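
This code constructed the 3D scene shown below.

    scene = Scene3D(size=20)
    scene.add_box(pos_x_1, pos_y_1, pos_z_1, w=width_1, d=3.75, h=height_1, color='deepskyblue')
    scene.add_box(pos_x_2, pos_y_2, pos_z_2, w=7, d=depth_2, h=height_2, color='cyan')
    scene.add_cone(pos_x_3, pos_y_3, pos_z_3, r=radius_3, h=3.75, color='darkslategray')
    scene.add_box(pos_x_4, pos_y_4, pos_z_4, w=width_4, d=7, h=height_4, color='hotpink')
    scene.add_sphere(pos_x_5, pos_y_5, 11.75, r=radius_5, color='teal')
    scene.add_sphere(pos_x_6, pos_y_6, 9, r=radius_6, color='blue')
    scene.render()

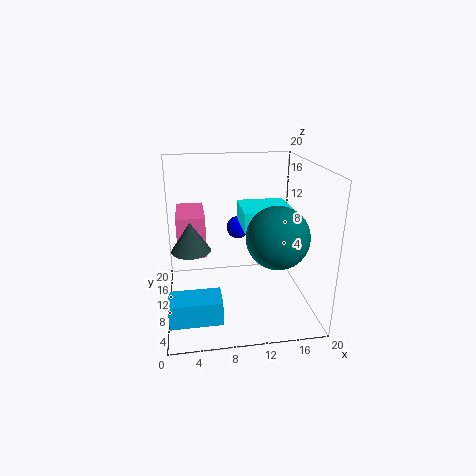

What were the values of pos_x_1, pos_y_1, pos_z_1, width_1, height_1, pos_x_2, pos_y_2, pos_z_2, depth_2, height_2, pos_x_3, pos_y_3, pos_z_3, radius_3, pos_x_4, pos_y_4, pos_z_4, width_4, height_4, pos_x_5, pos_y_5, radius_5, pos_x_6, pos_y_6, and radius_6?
pos_x_1 = 0.25
pos_y_1 = 2.75
pos_z_1 = 1.25
width_1 = 6.75
height_1 = 3.25
pos_x_2 = 10.75
pos_y_2 = 9
pos_z_2 = 11
depth_2 = 6.75
height_2 = 2.75
pos_x_3 = 3.5
pos_y_3 = 7
pos_z_3 = 10
radius_3 = 2.5
pos_x_4 = 1.75
pos_y_4 = 8.25
pos_z_4 = 8.25
width_4 = 3.75
height_4 = 5.5
pos_x_5 = 14.25
pos_y_5 = 5.25
radius_5 = 4
pos_x_6 = 11
pos_y_6 = 16.5
radius_6 = 1.75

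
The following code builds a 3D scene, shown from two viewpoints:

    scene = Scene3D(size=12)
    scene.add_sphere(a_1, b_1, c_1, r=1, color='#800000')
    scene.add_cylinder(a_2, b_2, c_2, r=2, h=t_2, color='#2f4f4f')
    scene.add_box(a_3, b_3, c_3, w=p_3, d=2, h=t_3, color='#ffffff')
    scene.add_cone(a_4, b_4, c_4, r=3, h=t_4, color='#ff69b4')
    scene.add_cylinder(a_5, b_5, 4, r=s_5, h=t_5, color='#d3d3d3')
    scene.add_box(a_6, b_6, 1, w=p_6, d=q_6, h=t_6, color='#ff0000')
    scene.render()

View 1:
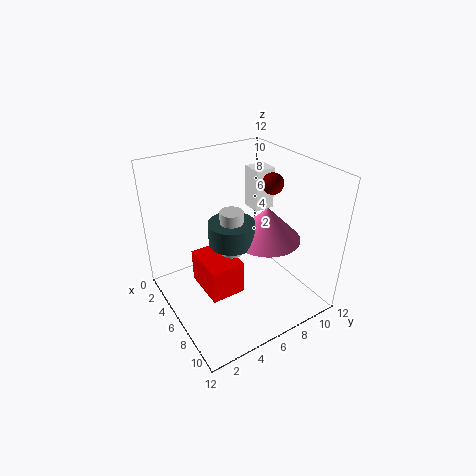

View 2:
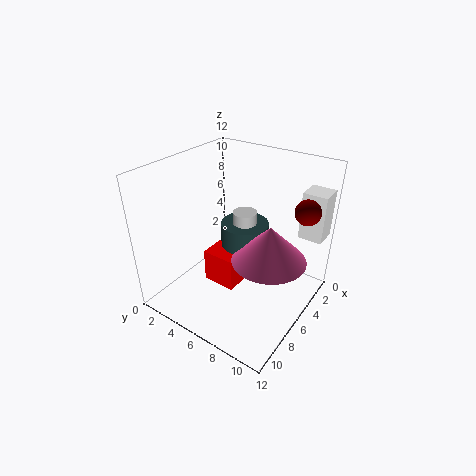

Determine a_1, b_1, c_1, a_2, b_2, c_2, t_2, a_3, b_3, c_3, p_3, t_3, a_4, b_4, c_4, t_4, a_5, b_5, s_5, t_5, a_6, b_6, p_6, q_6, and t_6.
a_1 = 4
b_1 = 11
c_1 = 9
a_2 = 5
b_2 = 6
c_2 = 5
t_2 = 2
a_3 = 1
b_3 = 10
c_3 = 6
p_3 = 2
t_3 = 4
a_4 = 6
b_4 = 9
c_4 = 5
t_4 = 3
a_5 = 5
b_5 = 6
s_5 = 1
t_5 = 4
a_6 = 3
b_6 = 3
p_6 = 4
q_6 = 3
t_6 = 3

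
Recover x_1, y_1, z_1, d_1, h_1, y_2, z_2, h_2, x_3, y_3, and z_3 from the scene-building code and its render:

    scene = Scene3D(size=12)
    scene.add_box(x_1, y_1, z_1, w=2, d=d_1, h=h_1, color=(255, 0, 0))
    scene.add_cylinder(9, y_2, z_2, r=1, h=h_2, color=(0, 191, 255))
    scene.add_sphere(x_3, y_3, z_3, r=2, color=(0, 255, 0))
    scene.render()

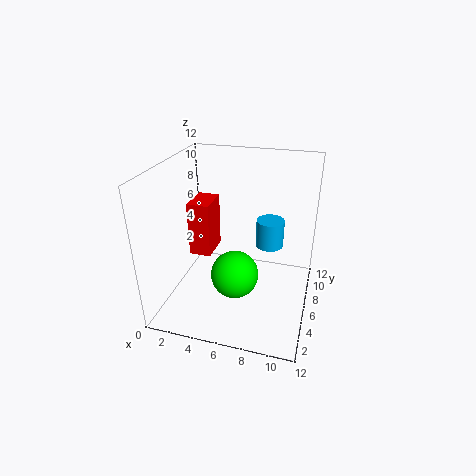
x_1 = 1, y_1 = 7, z_1 = 3, d_1 = 3, h_1 = 5, y_2 = 4, z_2 = 7, h_2 = 2, x_3 = 6, y_3 = 5, z_3 = 3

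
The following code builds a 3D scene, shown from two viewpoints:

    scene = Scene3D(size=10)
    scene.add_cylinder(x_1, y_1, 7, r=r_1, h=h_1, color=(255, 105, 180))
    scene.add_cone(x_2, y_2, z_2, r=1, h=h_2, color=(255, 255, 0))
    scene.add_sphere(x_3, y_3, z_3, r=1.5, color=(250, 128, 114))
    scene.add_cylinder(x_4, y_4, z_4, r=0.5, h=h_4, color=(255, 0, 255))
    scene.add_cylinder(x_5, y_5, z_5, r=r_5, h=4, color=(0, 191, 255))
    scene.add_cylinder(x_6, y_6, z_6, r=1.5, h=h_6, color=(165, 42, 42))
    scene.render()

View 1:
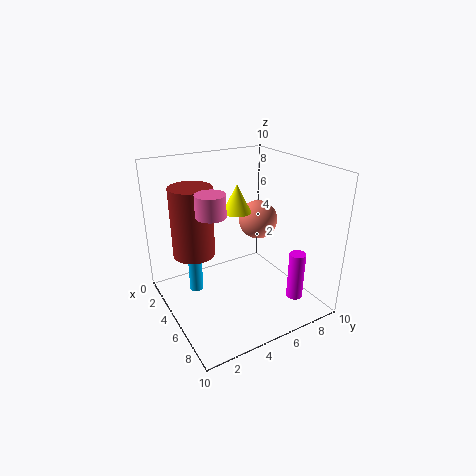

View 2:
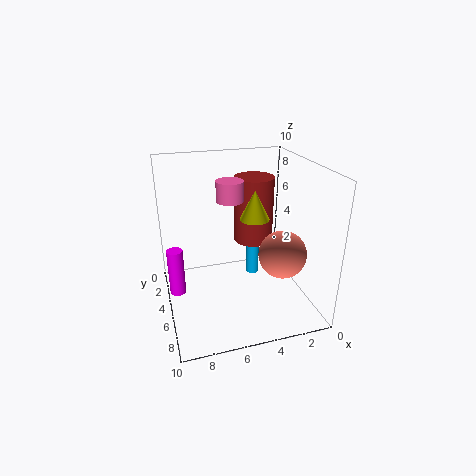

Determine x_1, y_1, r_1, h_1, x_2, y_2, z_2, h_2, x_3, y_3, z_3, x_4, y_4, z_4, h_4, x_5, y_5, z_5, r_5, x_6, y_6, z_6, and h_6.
x_1 = 5, y_1 = 3, r_1 = 1, h_1 = 1.5, x_2 = 4, y_2 = 5.5, z_2 = 6.5, h_2 = 2, x_3 = 3, y_3 = 8, z_3 = 5, x_4 = 9.5, y_4 = 6.5, z_4 = 2.5, h_4 = 3, x_5 = 3, y_5 = 2.5, z_5 = 0.5, r_5 = 0.5, x_6 = 3, y_6 = 2.5, z_6 = 3.5, h_6 = 5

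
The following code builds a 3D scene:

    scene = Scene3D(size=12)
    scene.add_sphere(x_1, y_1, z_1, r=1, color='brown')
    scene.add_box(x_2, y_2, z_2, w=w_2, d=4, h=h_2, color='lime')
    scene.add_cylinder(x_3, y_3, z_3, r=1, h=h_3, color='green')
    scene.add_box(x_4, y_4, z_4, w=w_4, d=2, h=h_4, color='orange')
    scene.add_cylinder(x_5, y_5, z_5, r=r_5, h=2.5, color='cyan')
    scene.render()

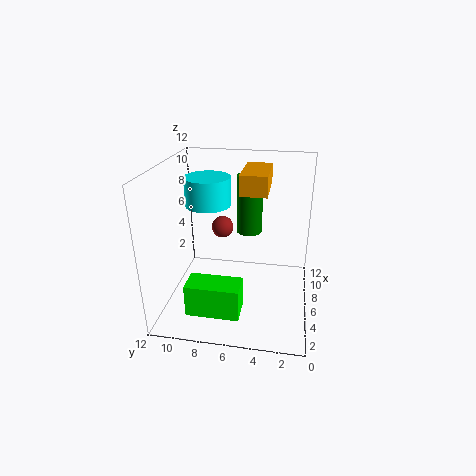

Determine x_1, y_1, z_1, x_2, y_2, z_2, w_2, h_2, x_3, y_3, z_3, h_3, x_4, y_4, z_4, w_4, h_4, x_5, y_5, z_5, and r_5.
x_1 = 9, y_1 = 8, z_1 = 5.5, x_2 = 0.5, y_2 = 5, z_2 = 2, w_2 = 2, h_2 = 2.5, x_3 = 5.5, y_3 = 5, z_3 = 7, h_3 = 4.5, x_4 = 3.5, y_4 = 3.5, z_4 = 10.5, w_4 = 4, h_4 = 1.5, x_5 = 8, y_5 = 9, z_5 = 8, r_5 = 2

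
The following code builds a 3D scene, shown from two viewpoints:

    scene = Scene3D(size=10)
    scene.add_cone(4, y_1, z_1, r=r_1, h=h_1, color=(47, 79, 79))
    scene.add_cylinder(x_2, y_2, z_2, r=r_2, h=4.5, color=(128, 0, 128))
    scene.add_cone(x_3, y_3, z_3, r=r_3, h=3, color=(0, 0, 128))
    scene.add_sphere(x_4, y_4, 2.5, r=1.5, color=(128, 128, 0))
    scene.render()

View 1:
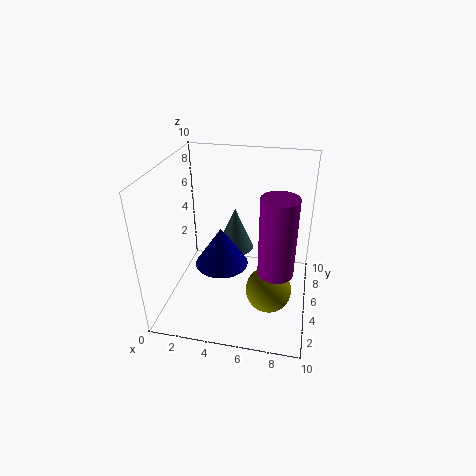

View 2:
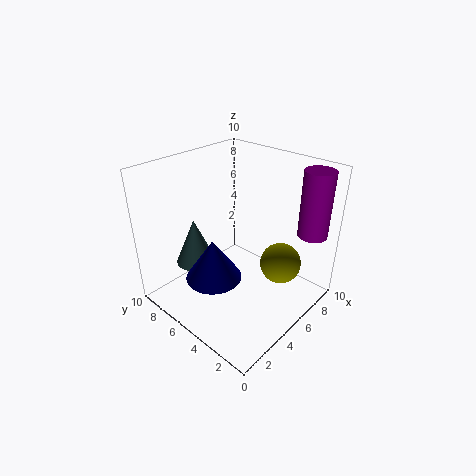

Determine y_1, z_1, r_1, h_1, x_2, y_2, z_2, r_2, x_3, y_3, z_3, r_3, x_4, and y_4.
y_1 = 8.5; z_1 = 2; r_1 = 1.5; h_1 = 3.5; x_2 = 8; y_2 = 1; z_2 = 5.5; r_2 = 1; x_3 = 3.5; y_3 = 6; z_3 = 2; r_3 = 2; x_4 = 7.5; y_4 = 3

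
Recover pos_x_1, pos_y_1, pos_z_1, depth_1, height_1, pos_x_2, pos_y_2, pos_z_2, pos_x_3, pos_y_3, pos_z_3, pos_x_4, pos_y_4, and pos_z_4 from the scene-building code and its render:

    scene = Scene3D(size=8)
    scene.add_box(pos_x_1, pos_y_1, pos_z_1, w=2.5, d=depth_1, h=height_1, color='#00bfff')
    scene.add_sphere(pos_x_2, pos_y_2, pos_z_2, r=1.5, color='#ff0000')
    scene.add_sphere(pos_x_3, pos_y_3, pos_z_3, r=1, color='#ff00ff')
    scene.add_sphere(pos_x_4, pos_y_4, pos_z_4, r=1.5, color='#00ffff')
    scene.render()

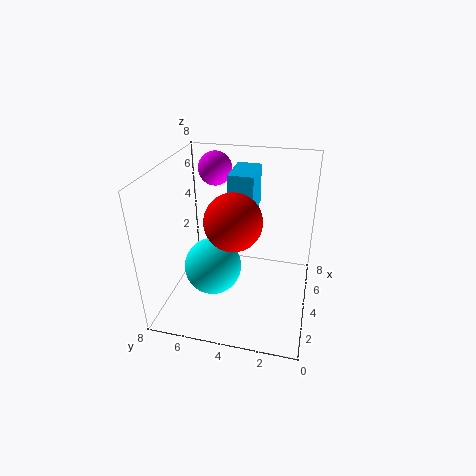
pos_x_1 = 5.5
pos_y_1 = 3.5
pos_z_1 = 4.5
depth_1 = 1.5
height_1 = 2.5
pos_x_2 = 3
pos_y_2 = 4
pos_z_2 = 5.5
pos_x_3 = 6.5
pos_y_3 = 6
pos_z_3 = 7
pos_x_4 = 2.5
pos_y_4 = 5
pos_z_4 = 3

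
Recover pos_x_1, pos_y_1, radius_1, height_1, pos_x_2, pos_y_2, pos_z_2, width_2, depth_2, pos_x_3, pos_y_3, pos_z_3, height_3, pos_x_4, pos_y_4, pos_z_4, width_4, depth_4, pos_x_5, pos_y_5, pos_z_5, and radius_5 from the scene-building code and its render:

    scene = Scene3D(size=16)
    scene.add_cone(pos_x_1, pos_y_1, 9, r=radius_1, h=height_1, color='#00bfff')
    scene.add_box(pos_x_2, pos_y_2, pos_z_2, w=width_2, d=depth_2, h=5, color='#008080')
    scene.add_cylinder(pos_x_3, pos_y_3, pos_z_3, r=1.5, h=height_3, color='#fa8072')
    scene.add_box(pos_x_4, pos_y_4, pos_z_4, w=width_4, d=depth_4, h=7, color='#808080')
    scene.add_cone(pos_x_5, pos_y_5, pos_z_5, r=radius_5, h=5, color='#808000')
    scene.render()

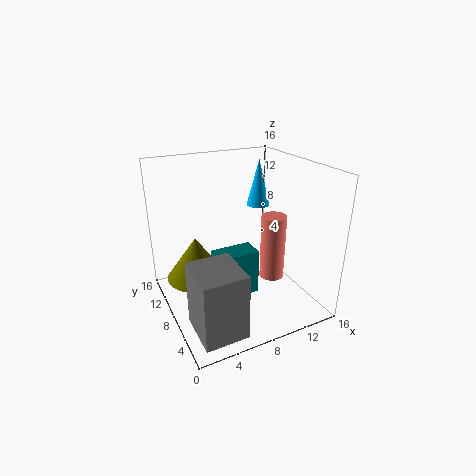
pos_x_1 = 14, pos_y_1 = 14, radius_1 = 1.5, height_1 = 6, pos_x_2 = 4.5, pos_y_2 = 5, pos_z_2 = 2.5, width_2 = 4.5, depth_2 = 2.5, pos_x_3 = 13, pos_y_3 = 8.5, pos_z_3 = 1.5, height_3 = 8, pos_x_4 = 1, pos_y_4 = 0.5, pos_z_4 = 1, width_4 = 4.5, depth_4 = 5, pos_x_5 = 4, pos_y_5 = 11, pos_z_5 = 2.5, radius_5 = 3.5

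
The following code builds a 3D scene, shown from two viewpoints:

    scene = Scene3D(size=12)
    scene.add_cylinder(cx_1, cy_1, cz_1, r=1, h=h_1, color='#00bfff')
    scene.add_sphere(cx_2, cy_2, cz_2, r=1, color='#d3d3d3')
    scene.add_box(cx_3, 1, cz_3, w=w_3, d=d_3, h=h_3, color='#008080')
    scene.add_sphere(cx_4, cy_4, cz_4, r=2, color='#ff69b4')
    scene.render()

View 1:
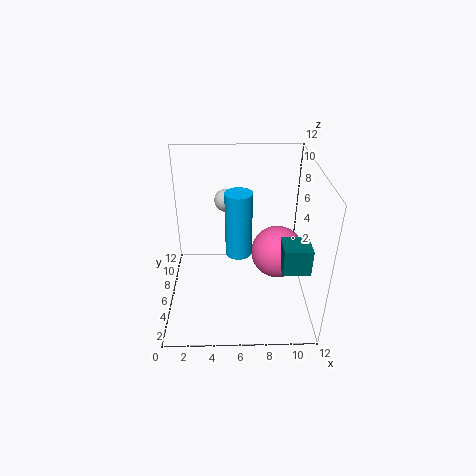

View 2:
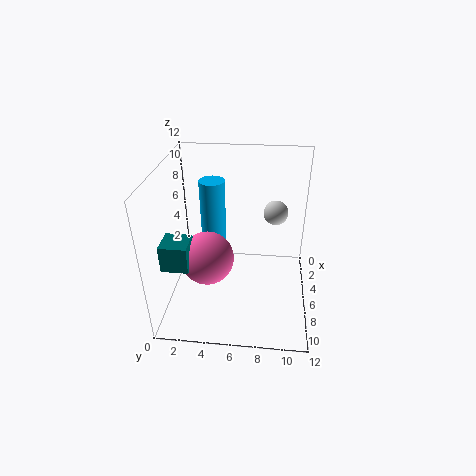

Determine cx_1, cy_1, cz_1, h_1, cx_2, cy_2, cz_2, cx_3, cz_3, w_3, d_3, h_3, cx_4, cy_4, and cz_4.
cx_1 = 6
cy_1 = 4
cz_1 = 6
h_1 = 5
cx_2 = 5
cy_2 = 9
cz_2 = 8
cx_3 = 9
cz_3 = 6
w_3 = 2
d_3 = 2
h_3 = 2
cx_4 = 9
cy_4 = 4
cz_4 = 6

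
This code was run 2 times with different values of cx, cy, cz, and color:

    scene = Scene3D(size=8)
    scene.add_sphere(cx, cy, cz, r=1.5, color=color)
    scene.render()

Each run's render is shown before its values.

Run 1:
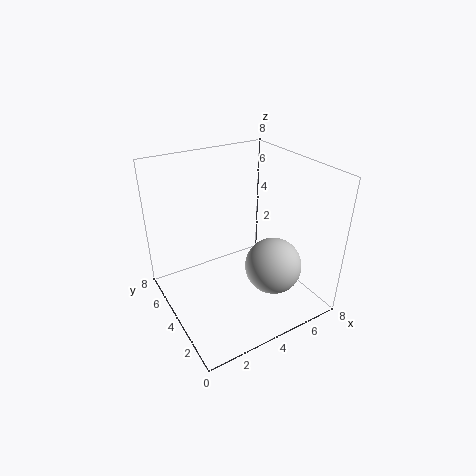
cx = 5, cy = 2, cz = 3, color = 'lightgray'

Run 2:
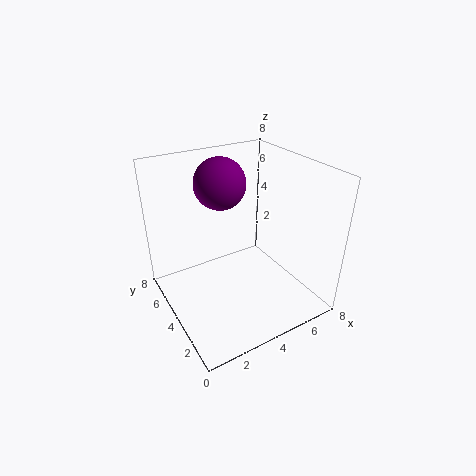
cx = 4, cy = 6, cz = 6.5, color = 'purple'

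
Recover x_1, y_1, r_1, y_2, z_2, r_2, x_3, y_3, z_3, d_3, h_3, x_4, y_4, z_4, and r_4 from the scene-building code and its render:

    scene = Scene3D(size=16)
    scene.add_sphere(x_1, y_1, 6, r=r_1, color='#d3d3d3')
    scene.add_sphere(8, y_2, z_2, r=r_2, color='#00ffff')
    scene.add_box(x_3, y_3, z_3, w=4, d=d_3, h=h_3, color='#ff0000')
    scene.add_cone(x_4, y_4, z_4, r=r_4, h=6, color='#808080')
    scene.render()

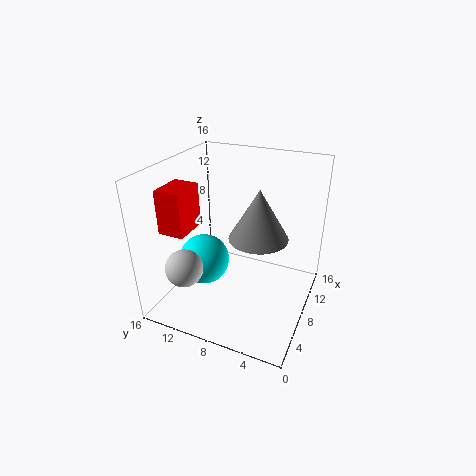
x_1 = 3
y_1 = 12
r_1 = 2
y_2 = 12.5
z_2 = 4
r_2 = 3
x_3 = 4.5
y_3 = 13
z_3 = 8.5
d_3 = 3
h_3 = 5
x_4 = 10.5
y_4 = 6.5
z_4 = 7
r_4 = 3.5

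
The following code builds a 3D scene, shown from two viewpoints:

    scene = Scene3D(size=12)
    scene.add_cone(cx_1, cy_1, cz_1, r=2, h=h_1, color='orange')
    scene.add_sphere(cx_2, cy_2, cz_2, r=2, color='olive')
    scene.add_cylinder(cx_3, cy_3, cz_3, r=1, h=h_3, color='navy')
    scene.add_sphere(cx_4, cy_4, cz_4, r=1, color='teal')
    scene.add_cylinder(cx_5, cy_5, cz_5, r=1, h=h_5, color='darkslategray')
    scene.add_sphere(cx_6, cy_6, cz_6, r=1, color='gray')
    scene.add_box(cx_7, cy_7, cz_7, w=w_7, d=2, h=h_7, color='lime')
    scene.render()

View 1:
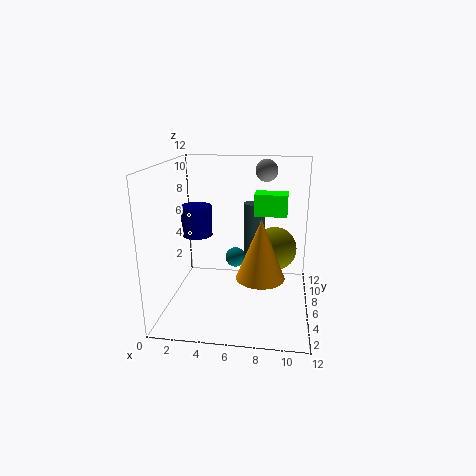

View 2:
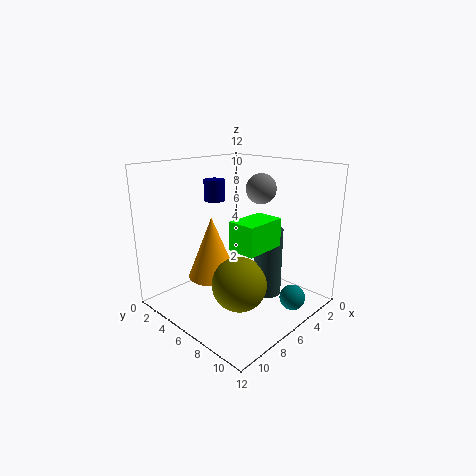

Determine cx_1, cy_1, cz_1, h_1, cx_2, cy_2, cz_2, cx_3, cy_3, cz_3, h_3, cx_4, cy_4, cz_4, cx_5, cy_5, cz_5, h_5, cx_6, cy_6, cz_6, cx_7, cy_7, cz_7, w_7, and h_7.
cx_1 = 8; cy_1 = 5; cz_1 = 3; h_1 = 5; cx_2 = 9; cy_2 = 9; cz_2 = 4; cx_3 = 4; cy_3 = 1; cz_3 = 8; h_3 = 2; cx_4 = 5; cy_4 = 11; cz_4 = 2; cx_5 = 7; cy_5 = 10; cz_5 = 3; h_5 = 5; cx_6 = 8; cy_6 = 10; cz_6 = 11; cx_7 = 7; cy_7 = 9; cz_7 = 7; w_7 = 3; h_7 = 2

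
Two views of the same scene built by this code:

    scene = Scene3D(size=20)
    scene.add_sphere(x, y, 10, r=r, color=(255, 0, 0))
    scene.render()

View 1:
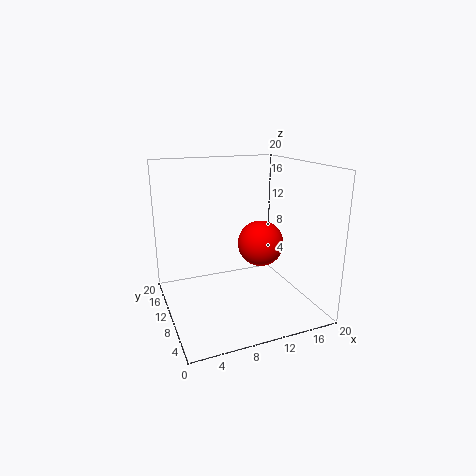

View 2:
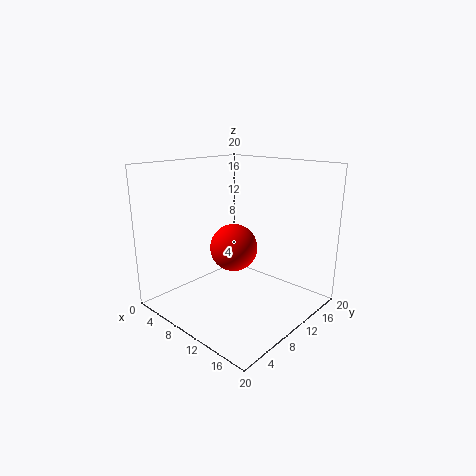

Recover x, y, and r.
x = 12, y = 7, r = 3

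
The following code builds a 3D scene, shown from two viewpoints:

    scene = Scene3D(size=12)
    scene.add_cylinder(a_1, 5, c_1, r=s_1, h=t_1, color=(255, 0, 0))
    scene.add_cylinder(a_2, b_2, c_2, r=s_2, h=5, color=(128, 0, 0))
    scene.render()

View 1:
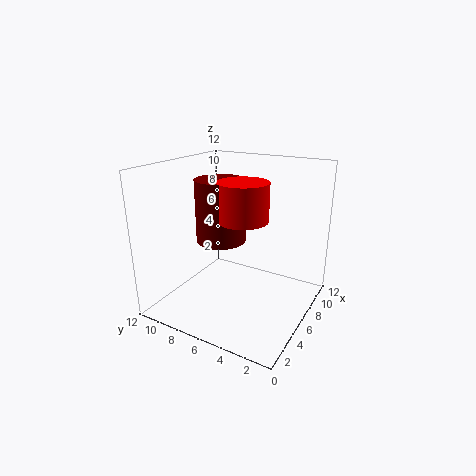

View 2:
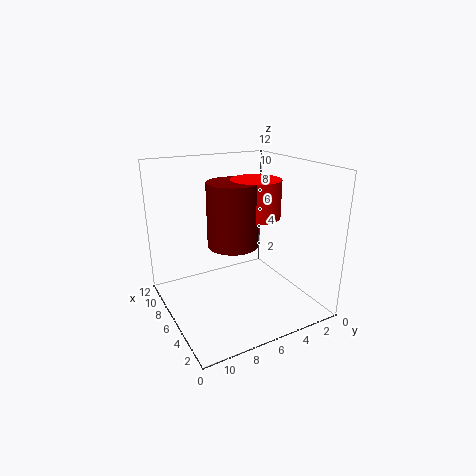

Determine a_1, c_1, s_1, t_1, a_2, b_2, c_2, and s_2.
a_1 = 5; c_1 = 8; s_1 = 2; t_1 = 3; a_2 = 5; b_2 = 7; c_2 = 6; s_2 = 2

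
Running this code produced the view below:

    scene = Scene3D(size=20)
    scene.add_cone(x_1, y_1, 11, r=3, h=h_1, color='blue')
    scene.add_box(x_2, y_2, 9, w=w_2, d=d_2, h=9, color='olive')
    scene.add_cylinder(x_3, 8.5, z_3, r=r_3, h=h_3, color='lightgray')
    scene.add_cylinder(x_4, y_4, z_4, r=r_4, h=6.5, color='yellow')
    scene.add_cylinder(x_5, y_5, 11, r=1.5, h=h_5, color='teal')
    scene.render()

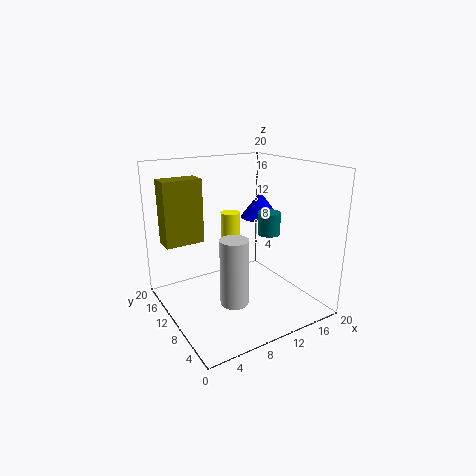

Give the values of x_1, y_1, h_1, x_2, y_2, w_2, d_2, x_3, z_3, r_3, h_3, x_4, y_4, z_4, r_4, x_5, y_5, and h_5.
x_1 = 16.5
y_1 = 14
h_1 = 4
x_2 = 1
y_2 = 13.5
w_2 = 5.5
d_2 = 3
x_3 = 8.5
z_3 = 1
r_3 = 2
h_3 = 9.5
x_4 = 12
y_4 = 15.5
z_4 = 5.5
r_4 = 1.5
x_5 = 13
y_5 = 7
h_5 = 3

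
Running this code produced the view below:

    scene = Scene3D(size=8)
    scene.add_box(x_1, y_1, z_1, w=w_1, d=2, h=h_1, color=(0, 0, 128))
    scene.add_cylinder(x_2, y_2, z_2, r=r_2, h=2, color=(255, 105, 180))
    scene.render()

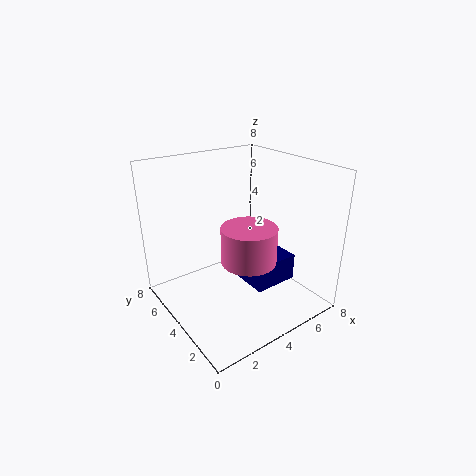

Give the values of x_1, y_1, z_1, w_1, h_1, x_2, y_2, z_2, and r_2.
x_1 = 4; y_1 = 2; z_1 = 1.5; w_1 = 2.5; h_1 = 1.5; x_2 = 4; y_2 = 3; z_2 = 3; r_2 = 1.5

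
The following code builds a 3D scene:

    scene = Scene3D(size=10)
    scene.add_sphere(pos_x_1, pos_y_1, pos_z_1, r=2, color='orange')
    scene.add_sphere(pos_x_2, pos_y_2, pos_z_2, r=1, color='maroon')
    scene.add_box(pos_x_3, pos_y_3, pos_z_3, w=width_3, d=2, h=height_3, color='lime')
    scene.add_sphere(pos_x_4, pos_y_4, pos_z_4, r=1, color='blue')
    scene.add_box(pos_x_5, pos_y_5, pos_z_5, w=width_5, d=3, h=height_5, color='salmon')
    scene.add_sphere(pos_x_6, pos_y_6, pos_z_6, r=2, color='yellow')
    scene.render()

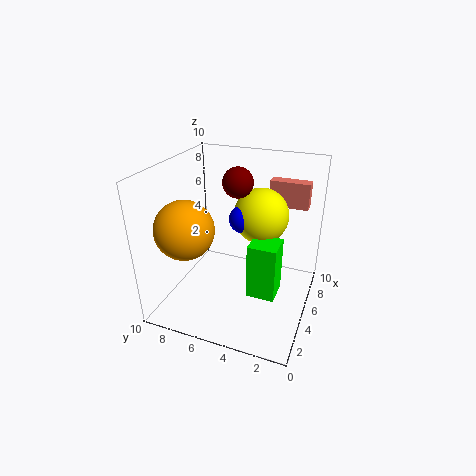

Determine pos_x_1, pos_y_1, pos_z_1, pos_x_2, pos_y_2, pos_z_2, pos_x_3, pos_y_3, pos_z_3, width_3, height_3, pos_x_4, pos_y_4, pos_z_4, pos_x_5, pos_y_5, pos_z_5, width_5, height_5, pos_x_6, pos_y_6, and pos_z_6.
pos_x_1 = 3; pos_y_1 = 8; pos_z_1 = 6; pos_x_2 = 5; pos_y_2 = 5; pos_z_2 = 9; pos_x_3 = 4; pos_y_3 = 2; pos_z_3 = 1; width_3 = 2; height_3 = 4; pos_x_4 = 6; pos_y_4 = 5; pos_z_4 = 6; pos_x_5 = 9; pos_y_5 = 1; pos_z_5 = 6; width_5 = 1; height_5 = 2; pos_x_6 = 7; pos_y_6 = 4; pos_z_6 = 6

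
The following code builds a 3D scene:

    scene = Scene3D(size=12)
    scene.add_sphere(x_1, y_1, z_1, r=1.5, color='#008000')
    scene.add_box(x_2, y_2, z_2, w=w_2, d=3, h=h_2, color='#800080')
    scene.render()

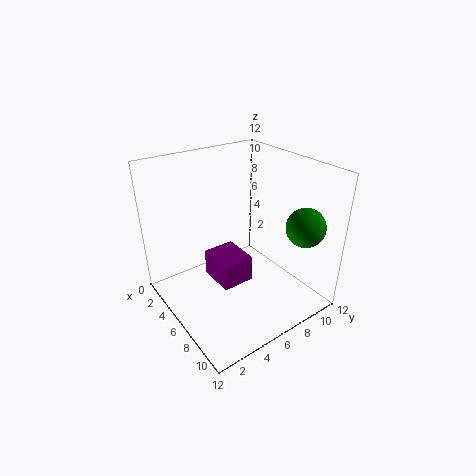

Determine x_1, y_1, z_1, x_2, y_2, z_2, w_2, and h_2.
x_1 = 10.5, y_1 = 9, z_1 = 8, x_2 = 2, y_2 = 5, z_2 = 0.5, w_2 = 3.5, h_2 = 2.5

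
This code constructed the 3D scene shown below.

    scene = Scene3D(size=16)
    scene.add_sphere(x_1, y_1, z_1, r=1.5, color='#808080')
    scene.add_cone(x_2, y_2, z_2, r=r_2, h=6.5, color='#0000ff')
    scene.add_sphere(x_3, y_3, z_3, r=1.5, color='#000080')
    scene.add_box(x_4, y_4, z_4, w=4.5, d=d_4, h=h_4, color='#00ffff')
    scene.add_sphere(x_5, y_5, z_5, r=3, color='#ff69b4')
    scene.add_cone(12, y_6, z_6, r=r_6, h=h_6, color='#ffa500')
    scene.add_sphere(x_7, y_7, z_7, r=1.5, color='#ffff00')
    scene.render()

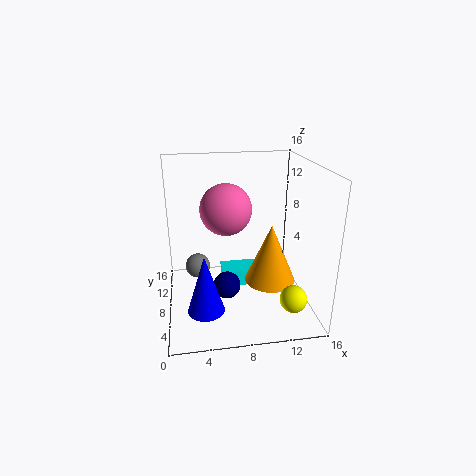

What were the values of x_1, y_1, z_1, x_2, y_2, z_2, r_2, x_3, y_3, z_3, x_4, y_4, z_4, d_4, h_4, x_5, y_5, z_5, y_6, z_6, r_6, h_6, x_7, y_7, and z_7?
x_1 = 3.5
y_1 = 11.5
z_1 = 3
x_2 = 4
y_2 = 5
z_2 = 1
r_2 = 2
x_3 = 6.5
y_3 = 6.5
z_3 = 3
x_4 = 6.5
y_4 = 10
z_4 = 0.5
d_4 = 3
h_4 = 2
x_5 = 7
y_5 = 10.5
z_5 = 10.5
y_6 = 8.5
z_6 = 2
r_6 = 3
h_6 = 7
x_7 = 13.5
y_7 = 4
z_7 = 2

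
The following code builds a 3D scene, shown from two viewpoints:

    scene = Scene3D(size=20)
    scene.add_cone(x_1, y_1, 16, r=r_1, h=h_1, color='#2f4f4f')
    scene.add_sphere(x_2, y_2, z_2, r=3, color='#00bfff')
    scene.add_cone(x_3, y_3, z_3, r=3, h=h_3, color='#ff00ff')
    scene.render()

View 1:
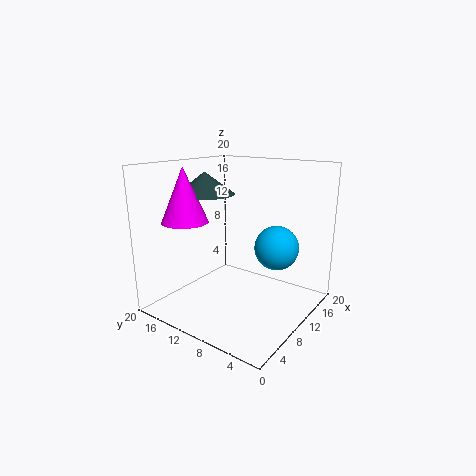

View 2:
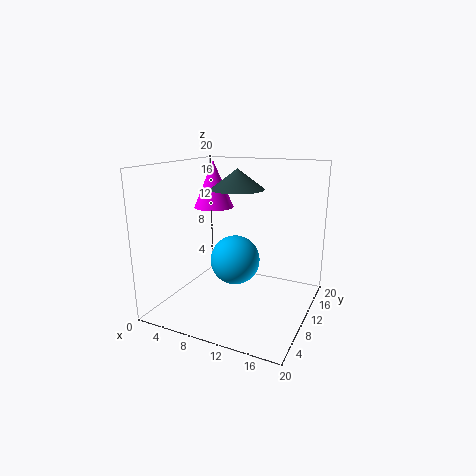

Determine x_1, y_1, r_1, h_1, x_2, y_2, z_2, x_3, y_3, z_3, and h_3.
x_1 = 8; y_1 = 14; r_1 = 4; h_1 = 3; x_2 = 12; y_2 = 5; z_2 = 9; x_3 = 4; y_3 = 14; z_3 = 13; h_3 = 7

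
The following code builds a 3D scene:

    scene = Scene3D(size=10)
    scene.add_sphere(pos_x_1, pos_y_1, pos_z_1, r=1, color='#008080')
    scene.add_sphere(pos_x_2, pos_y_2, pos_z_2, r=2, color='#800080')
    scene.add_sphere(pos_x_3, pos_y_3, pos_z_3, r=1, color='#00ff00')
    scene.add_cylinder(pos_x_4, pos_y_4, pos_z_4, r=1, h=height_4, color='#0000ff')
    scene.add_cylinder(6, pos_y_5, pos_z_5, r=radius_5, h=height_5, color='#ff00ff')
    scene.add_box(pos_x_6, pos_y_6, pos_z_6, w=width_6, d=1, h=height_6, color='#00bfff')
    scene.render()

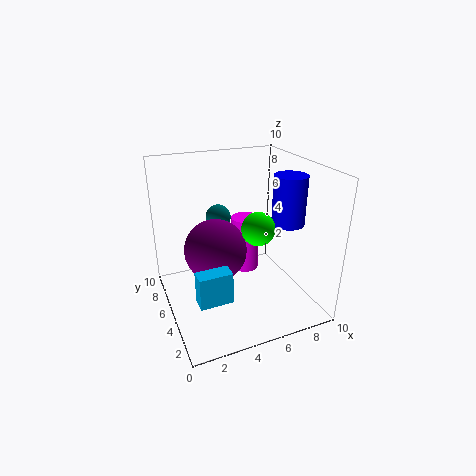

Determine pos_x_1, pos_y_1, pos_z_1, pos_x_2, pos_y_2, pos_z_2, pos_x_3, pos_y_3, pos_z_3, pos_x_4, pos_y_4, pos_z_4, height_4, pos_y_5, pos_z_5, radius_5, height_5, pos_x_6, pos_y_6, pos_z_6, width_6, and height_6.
pos_x_1 = 5; pos_y_1 = 9; pos_z_1 = 5; pos_x_2 = 3; pos_y_2 = 4; pos_z_2 = 5; pos_x_3 = 5; pos_y_3 = 2; pos_z_3 = 7; pos_x_4 = 7; pos_y_4 = 2; pos_z_4 = 7; height_4 = 3; pos_y_5 = 6; pos_z_5 = 2; radius_5 = 1; height_5 = 4; pos_x_6 = 1; pos_y_6 = 1; pos_z_6 = 3; width_6 = 2; height_6 = 2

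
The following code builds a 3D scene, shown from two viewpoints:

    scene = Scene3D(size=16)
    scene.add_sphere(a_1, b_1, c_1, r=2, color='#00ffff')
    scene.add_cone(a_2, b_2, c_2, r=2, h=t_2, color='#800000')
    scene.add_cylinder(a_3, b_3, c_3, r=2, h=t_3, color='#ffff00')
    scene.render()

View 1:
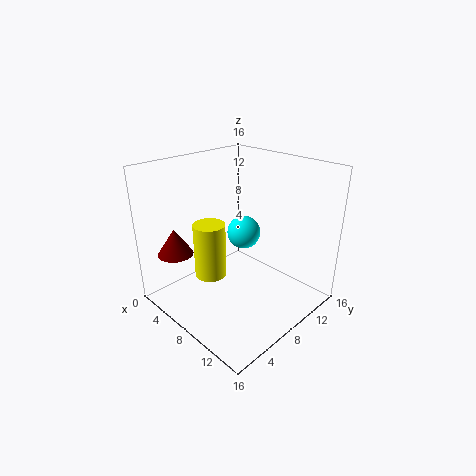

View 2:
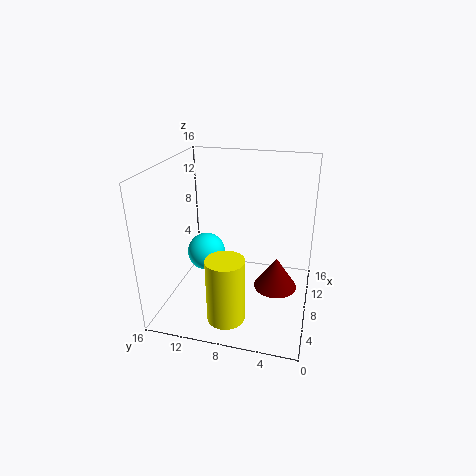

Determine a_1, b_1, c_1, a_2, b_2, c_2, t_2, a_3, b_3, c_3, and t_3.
a_1 = 6
b_1 = 11
c_1 = 7
a_2 = 3
b_2 = 3
c_2 = 6
t_2 = 3
a_3 = 3
b_3 = 8
c_3 = 1
t_3 = 7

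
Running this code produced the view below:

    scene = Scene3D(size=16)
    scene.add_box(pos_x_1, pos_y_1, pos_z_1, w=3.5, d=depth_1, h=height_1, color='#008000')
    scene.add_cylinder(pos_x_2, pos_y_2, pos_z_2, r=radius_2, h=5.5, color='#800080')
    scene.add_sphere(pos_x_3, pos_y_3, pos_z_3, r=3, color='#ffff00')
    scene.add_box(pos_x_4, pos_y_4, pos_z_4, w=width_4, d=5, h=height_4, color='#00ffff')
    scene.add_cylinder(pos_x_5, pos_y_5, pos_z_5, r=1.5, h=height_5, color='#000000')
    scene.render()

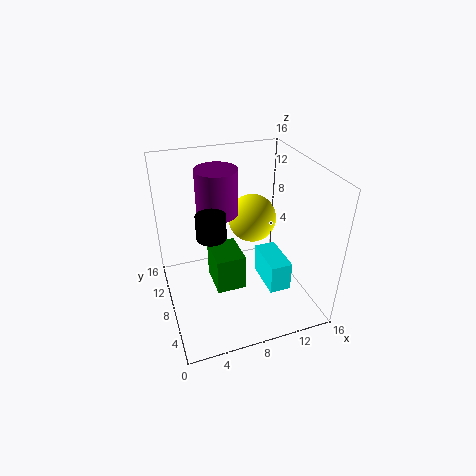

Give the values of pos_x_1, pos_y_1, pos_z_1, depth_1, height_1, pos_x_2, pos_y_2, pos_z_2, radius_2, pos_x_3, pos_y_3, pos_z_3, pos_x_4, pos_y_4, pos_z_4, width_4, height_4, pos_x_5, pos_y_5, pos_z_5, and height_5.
pos_x_1 = 5.5, pos_y_1 = 8, pos_z_1 = 0.5, depth_1 = 4.5, height_1 = 4.5, pos_x_2 = 7, pos_y_2 = 12.5, pos_z_2 = 9, radius_2 = 2.5, pos_x_3 = 11.5, pos_y_3 = 12.5, pos_z_3 = 7.5, pos_x_4 = 11, pos_y_4 = 5, pos_z_4 = 1.5, width_4 = 2.5, height_4 = 3.5, pos_x_5 = 4.5, pos_y_5 = 6, pos_z_5 = 10, height_5 = 2.5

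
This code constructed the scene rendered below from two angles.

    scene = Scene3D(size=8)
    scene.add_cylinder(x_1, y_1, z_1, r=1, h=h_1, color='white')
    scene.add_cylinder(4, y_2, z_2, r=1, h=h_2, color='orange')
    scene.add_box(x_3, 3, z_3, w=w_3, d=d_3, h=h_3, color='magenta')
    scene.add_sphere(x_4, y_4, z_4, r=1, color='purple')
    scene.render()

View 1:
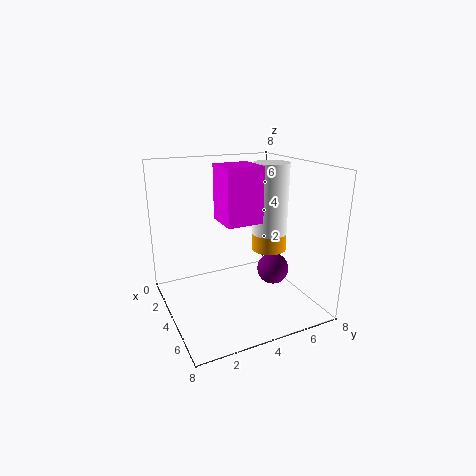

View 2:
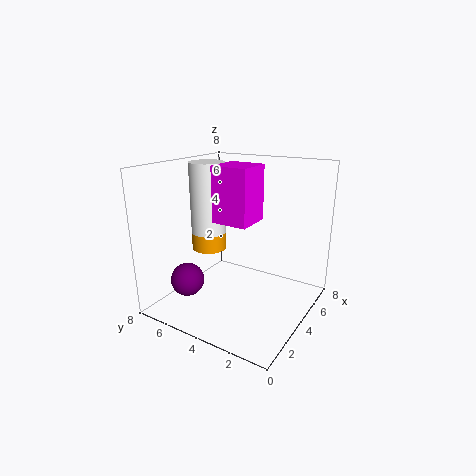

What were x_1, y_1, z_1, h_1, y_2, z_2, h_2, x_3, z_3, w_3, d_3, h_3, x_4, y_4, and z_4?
x_1 = 4
y_1 = 6
z_1 = 4
h_1 = 4
y_2 = 6
z_2 = 3
h_2 = 1
x_3 = 3
z_3 = 5
w_3 = 2
d_3 = 2
h_3 = 3
x_4 = 3
y_4 = 7
z_4 = 1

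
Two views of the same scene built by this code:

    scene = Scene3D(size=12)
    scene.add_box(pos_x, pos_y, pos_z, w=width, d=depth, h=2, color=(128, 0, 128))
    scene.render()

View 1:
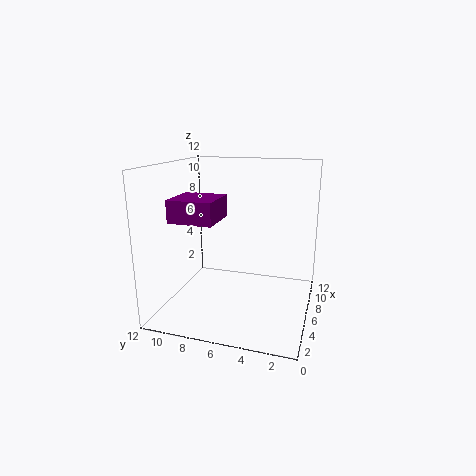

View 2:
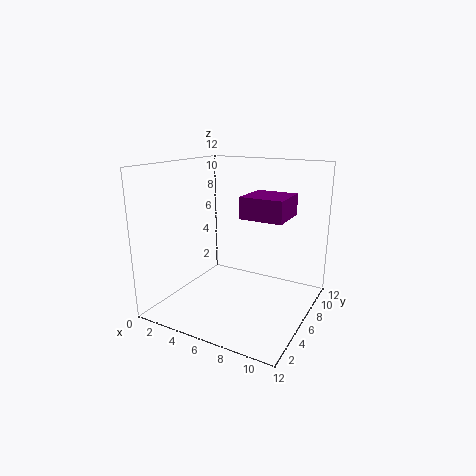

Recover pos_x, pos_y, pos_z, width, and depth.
pos_x = 5; pos_y = 8; pos_z = 7; width = 4; depth = 4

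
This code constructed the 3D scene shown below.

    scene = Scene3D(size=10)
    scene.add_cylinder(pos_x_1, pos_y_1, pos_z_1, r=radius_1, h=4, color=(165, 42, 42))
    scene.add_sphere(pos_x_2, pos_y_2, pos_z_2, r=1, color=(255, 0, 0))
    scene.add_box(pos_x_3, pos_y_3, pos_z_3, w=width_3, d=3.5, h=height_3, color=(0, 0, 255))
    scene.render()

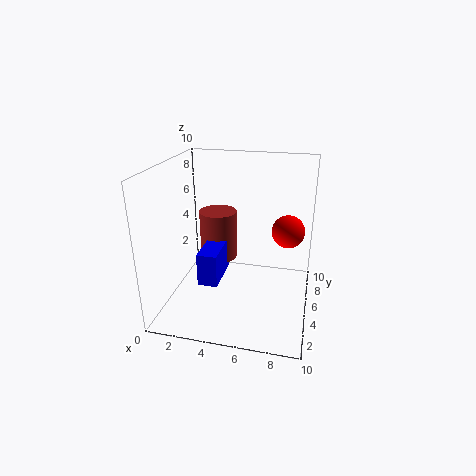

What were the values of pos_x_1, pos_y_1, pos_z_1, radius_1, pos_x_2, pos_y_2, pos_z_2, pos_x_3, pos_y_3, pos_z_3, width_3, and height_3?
pos_x_1 = 2.5
pos_y_1 = 8.5
pos_z_1 = 1.5
radius_1 = 1.5
pos_x_2 = 8.5
pos_y_2 = 3.5
pos_z_2 = 6.5
pos_x_3 = 2
pos_y_3 = 4.5
pos_z_3 = 1
width_3 = 1.5
height_3 = 2.5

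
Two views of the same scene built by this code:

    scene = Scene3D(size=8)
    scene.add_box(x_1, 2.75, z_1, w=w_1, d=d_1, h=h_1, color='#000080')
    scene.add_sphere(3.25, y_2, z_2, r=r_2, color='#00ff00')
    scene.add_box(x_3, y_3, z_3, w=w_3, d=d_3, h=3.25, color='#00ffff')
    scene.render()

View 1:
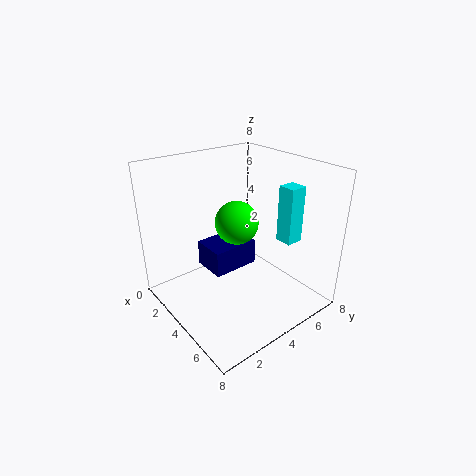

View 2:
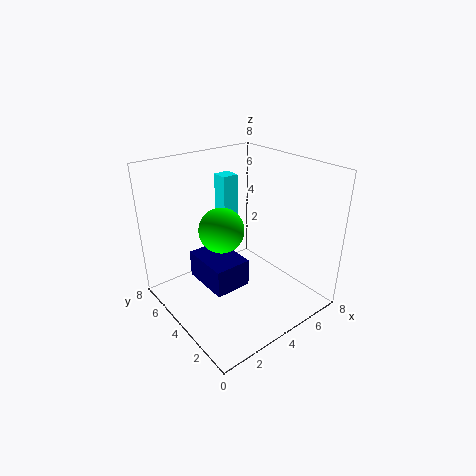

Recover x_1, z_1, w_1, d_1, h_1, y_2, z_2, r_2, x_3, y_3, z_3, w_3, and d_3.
x_1 = 1.75, z_1 = 1.75, w_1 = 2, d_1 = 2.75, h_1 = 1.5, y_2 = 4.5, z_2 = 4.5, r_2 = 1.25, x_3 = 4.75, y_3 = 6.25, z_3 = 3.5, w_3 = 1, d_3 = 1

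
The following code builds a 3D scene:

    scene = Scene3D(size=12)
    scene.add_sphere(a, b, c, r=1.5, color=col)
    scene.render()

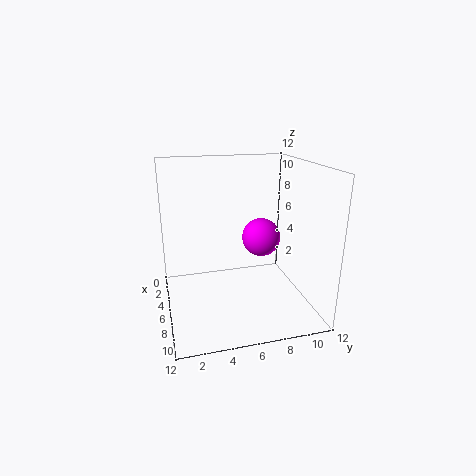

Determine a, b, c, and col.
a = 7.5, b = 7.5, c = 6.5, col = 'magenta'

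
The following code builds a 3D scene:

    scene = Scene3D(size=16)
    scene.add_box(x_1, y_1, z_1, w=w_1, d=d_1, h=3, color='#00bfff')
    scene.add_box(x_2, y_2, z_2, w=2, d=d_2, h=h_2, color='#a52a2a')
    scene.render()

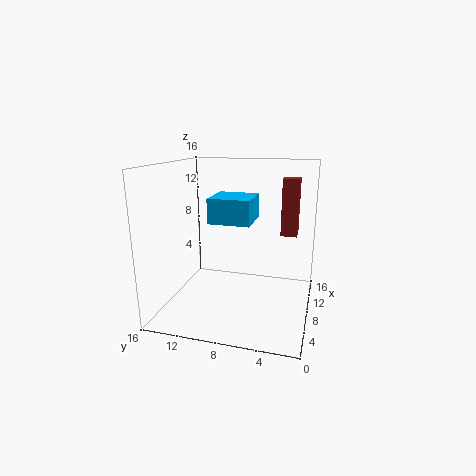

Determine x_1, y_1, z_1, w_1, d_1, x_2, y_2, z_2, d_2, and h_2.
x_1 = 9; y_1 = 7; z_1 = 9; w_1 = 5; d_1 = 5; x_2 = 13; y_2 = 2; z_2 = 7; d_2 = 2; h_2 = 7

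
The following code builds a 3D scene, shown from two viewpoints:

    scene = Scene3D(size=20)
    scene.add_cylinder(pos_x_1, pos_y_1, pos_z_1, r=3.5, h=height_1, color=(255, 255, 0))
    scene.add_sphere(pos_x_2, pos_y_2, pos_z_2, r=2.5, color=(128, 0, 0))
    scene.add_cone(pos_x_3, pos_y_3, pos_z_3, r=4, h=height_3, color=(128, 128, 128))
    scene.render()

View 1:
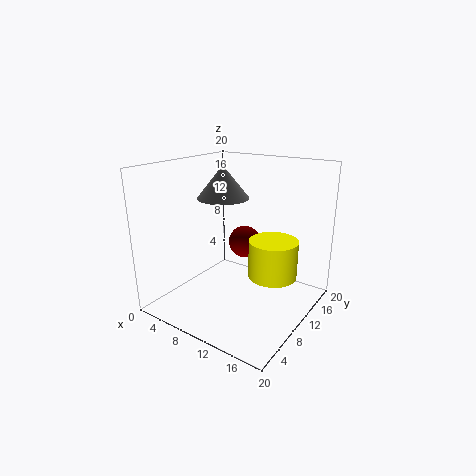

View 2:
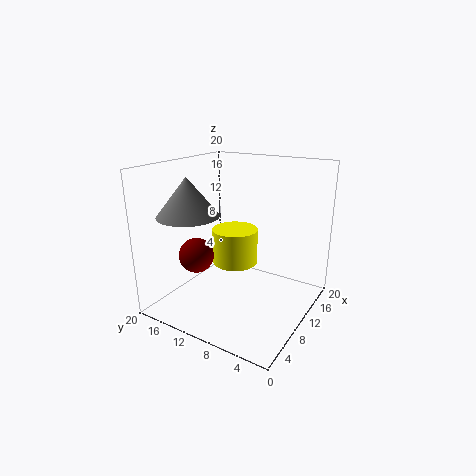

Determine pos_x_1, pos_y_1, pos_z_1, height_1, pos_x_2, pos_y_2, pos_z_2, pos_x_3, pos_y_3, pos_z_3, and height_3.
pos_x_1 = 14, pos_y_1 = 13, pos_z_1 = 4, height_1 = 5.5, pos_x_2 = 7.5, pos_y_2 = 15.5, pos_z_2 = 7, pos_x_3 = 4.5, pos_y_3 = 14, pos_z_3 = 14, height_3 = 5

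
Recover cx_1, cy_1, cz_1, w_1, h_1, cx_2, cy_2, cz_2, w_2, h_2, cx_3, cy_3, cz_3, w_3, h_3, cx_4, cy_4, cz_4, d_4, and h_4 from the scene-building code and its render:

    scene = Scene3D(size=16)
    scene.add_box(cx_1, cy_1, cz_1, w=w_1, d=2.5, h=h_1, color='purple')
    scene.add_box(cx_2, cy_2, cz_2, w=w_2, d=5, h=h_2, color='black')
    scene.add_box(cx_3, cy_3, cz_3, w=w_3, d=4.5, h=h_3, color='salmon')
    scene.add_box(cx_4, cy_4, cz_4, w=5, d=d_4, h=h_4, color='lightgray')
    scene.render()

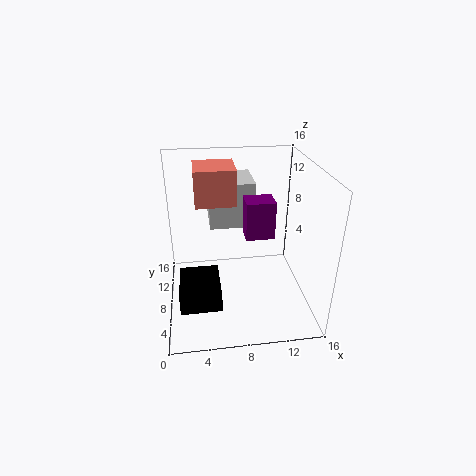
cx_1 = 8.5, cy_1 = 5.5, cz_1 = 9, w_1 = 3, h_1 = 4, cx_2 = 1.5, cy_2 = 1, cz_2 = 4, w_2 = 4, h_2 = 2, cx_3 = 3.5, cy_3 = 8.5, cz_3 = 11.5, w_3 = 4.5, h_3 = 4, cx_4 = 5, cy_4 = 8.5, cz_4 = 9, d_4 = 5, h_4 = 5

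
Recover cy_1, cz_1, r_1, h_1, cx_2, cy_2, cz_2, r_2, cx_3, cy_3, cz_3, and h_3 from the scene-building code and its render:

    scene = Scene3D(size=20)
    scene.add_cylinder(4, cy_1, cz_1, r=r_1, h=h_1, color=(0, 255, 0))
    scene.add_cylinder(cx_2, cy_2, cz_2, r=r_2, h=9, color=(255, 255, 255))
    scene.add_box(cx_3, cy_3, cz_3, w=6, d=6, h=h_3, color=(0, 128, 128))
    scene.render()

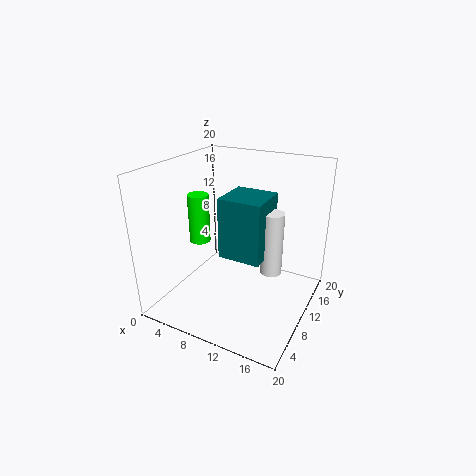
cy_1 = 9.5, cz_1 = 8.5, r_1 = 1.5, h_1 = 7, cx_2 = 14.5, cy_2 = 11.5, cz_2 = 5, r_2 = 1.5, cx_3 = 8, cy_3 = 8, cz_3 = 7.5, h_3 = 8.5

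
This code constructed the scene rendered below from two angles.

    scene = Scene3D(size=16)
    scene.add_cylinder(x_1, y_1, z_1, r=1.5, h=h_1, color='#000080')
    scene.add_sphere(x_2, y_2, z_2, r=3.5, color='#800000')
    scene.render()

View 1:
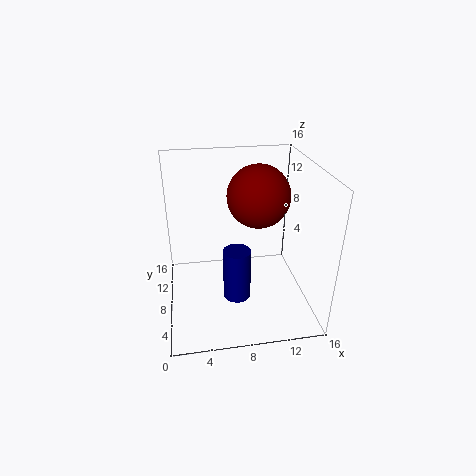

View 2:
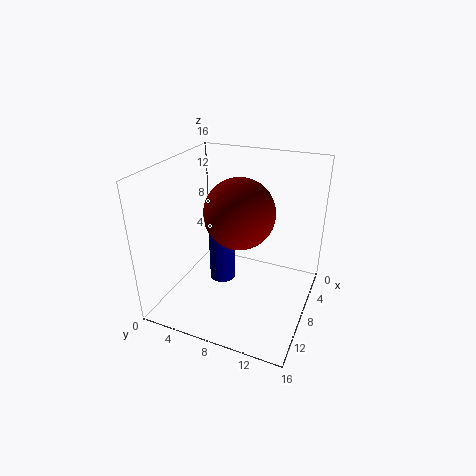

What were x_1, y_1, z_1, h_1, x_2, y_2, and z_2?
x_1 = 7.5; y_1 = 5.75; z_1 = 2; h_1 = 5.75; x_2 = 10.5; y_2 = 9.25; z_2 = 12.25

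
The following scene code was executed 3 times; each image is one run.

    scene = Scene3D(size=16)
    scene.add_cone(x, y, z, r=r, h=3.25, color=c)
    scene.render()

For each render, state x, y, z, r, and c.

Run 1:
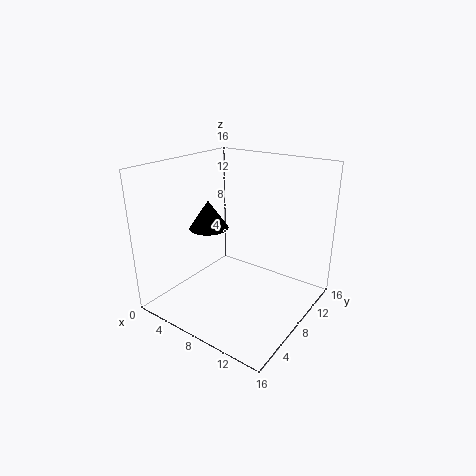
x = 4.25; y = 7.5; z = 8.5; r = 2.25; c = 'black'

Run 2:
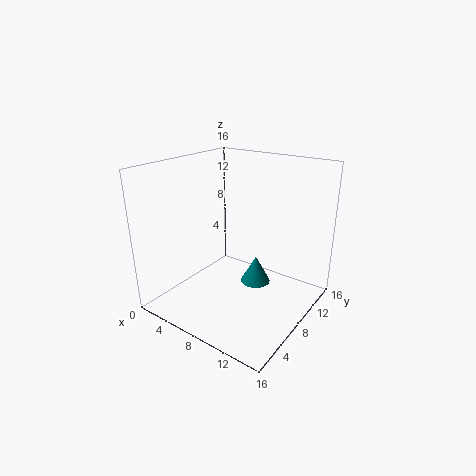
x = 9; y = 10.25; z = 1.75; r = 1.75; c = 'teal'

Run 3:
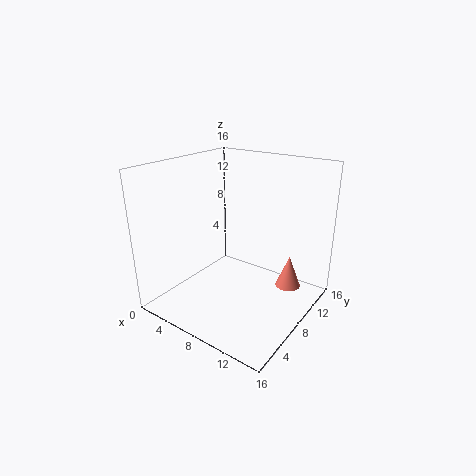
x = 14.5; y = 7.75; z = 4.5; r = 1.25; c = 'salmon'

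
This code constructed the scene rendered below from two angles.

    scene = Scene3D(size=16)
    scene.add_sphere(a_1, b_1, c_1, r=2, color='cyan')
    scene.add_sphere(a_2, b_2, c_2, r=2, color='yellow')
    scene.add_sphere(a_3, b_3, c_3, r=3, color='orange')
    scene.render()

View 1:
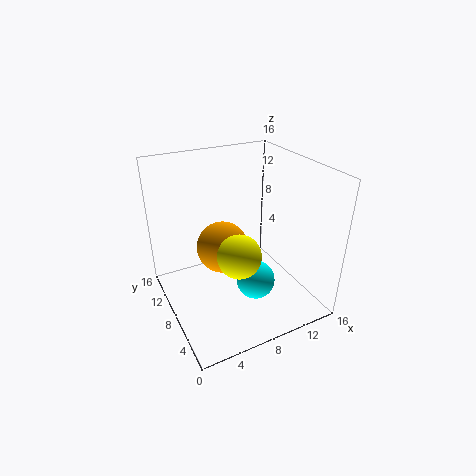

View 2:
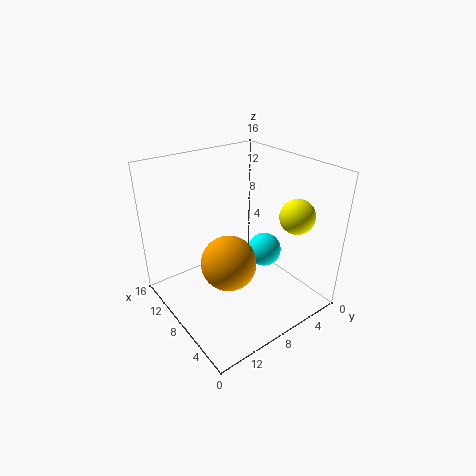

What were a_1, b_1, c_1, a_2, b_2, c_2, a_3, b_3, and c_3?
a_1 = 8, b_1 = 4, c_1 = 5, a_2 = 5, b_2 = 2, c_2 = 10, a_3 = 7, b_3 = 10, c_3 = 6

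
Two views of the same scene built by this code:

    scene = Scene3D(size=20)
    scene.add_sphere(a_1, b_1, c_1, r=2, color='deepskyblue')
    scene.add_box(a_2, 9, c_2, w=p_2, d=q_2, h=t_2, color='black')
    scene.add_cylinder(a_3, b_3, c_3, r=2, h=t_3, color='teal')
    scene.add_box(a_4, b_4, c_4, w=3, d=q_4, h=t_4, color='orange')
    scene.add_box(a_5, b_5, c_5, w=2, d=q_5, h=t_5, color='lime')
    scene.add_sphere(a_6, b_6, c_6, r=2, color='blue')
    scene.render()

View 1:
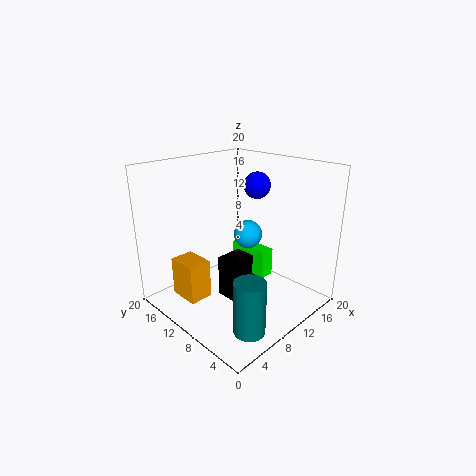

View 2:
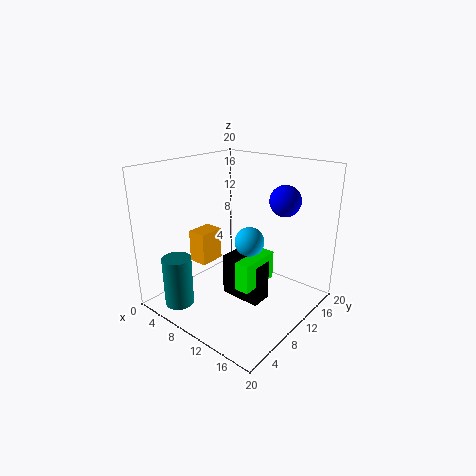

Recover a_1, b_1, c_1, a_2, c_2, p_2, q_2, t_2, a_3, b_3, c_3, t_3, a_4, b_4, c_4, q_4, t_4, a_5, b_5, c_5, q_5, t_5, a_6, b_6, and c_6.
a_1 = 12, b_1 = 10, c_1 = 10, a_2 = 8, c_2 = 1, p_2 = 6, q_2 = 3, t_2 = 6, a_3 = 5, b_3 = 3, c_3 = 1, t_3 = 7, a_4 = 1, b_4 = 9, c_4 = 4, q_4 = 4, t_4 = 5, a_5 = 12, b_5 = 7, c_5 = 4, q_5 = 6, t_5 = 4, a_6 = 16, b_6 = 12, c_6 = 16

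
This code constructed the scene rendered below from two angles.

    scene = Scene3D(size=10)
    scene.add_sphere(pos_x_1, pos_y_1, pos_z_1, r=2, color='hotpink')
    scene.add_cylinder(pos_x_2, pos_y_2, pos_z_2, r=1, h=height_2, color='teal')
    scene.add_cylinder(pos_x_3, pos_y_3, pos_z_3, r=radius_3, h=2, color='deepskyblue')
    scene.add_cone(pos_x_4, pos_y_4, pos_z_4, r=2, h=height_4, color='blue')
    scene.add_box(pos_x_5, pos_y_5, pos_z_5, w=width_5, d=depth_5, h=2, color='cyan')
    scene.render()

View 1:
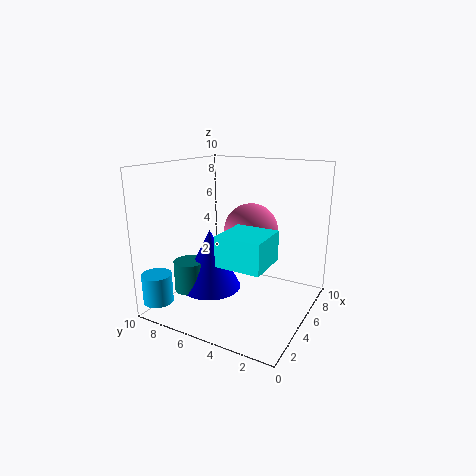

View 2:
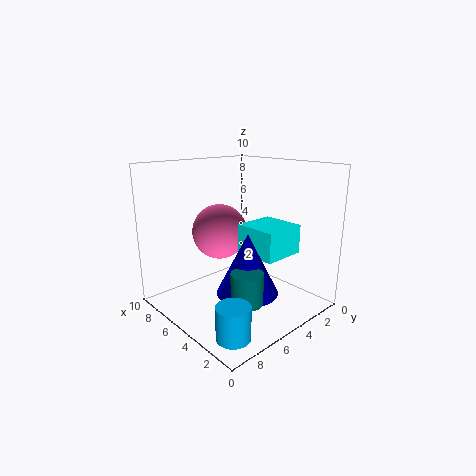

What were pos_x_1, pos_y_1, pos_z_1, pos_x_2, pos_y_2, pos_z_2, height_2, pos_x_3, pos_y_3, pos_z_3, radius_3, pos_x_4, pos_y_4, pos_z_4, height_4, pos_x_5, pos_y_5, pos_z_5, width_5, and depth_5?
pos_x_1 = 7, pos_y_1 = 5, pos_z_1 = 5, pos_x_2 = 2, pos_y_2 = 7, pos_z_2 = 2, height_2 = 2, pos_x_3 = 1, pos_y_3 = 9, pos_z_3 = 1, radius_3 = 1, pos_x_4 = 3, pos_y_4 = 6, pos_z_4 = 2, height_4 = 4, pos_x_5 = 2, pos_y_5 = 2, pos_z_5 = 4, width_5 = 3, depth_5 = 3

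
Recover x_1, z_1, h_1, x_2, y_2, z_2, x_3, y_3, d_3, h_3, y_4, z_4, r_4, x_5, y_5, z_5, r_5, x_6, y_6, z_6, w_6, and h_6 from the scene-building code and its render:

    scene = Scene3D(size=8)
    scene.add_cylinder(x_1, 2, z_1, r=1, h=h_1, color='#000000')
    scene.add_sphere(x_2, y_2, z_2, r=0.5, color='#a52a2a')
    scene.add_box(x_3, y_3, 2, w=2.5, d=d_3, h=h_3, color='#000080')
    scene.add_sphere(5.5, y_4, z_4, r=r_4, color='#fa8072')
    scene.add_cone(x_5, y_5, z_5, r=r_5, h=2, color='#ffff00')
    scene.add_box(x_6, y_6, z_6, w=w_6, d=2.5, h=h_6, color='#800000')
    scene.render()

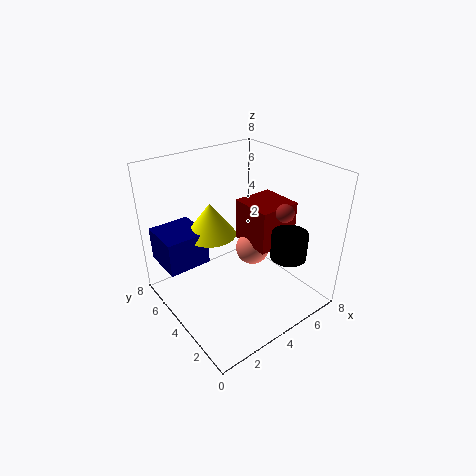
x_1 = 6
z_1 = 3
h_1 = 1.5
x_2 = 6
y_2 = 2.5
z_2 = 5.5
x_3 = 0.5
y_3 = 5.5
d_3 = 2.5
h_3 = 2
y_4 = 4.5
z_4 = 2.5
r_4 = 1
x_5 = 3.5
y_5 = 6
z_5 = 3.5
r_5 = 1.5
x_6 = 5
y_6 = 3
z_6 = 3
w_6 = 2.5
h_6 = 2.5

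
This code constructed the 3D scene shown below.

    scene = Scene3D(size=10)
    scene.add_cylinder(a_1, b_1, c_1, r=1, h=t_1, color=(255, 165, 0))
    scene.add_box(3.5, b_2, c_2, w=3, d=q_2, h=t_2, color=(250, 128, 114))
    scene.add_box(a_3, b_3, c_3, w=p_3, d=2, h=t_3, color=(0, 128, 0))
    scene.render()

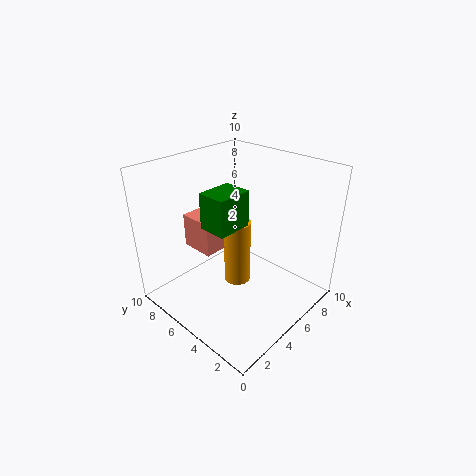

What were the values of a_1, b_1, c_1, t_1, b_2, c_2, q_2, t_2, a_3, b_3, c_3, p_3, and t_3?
a_1 = 6; b_1 = 6; c_1 = 0.5; t_1 = 5; b_2 = 6.5; c_2 = 3.5; q_2 = 2.5; t_2 = 2.5; a_3 = 3; b_3 = 4.5; c_3 = 6; p_3 = 2.5; t_3 = 2.5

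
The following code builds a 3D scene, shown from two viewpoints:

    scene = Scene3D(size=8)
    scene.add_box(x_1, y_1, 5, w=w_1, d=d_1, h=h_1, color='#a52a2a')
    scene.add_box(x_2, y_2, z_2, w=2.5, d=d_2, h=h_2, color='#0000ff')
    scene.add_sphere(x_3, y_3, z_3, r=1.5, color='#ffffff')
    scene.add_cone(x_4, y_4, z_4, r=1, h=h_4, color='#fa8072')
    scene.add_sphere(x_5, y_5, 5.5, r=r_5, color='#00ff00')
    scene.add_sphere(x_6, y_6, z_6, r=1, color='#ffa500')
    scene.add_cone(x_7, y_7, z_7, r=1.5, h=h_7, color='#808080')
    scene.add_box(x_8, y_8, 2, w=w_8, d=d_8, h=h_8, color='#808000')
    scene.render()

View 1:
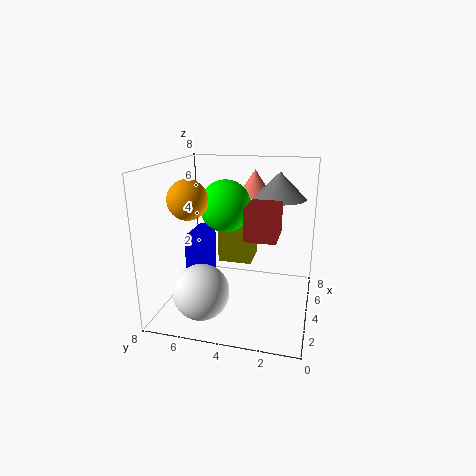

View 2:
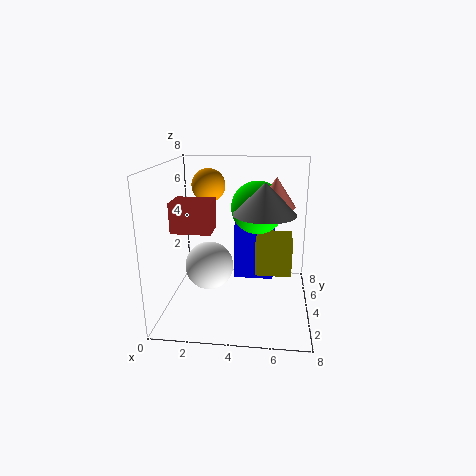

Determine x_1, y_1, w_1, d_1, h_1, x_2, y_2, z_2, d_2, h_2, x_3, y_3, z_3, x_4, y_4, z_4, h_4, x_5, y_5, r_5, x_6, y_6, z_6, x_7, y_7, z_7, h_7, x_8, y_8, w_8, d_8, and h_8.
x_1 = 1
y_1 = 1.5
w_1 = 2
d_1 = 1.5
h_1 = 1.5
x_2 = 3.5
y_2 = 6
z_2 = 0.5
d_2 = 1
h_2 = 3.5
x_3 = 2
y_3 = 5.5
z_3 = 1.5
x_4 = 6
y_4 = 3.5
z_4 = 6
h_4 = 1.5
x_5 = 5
y_5 = 5
r_5 = 1.5
x_6 = 2
y_6 = 6
z_6 = 6.5
x_7 = 5.5
y_7 = 2
z_7 = 6
h_7 = 1.5
x_8 = 5
y_8 = 3.5
w_8 = 2
d_8 = 2
h_8 = 2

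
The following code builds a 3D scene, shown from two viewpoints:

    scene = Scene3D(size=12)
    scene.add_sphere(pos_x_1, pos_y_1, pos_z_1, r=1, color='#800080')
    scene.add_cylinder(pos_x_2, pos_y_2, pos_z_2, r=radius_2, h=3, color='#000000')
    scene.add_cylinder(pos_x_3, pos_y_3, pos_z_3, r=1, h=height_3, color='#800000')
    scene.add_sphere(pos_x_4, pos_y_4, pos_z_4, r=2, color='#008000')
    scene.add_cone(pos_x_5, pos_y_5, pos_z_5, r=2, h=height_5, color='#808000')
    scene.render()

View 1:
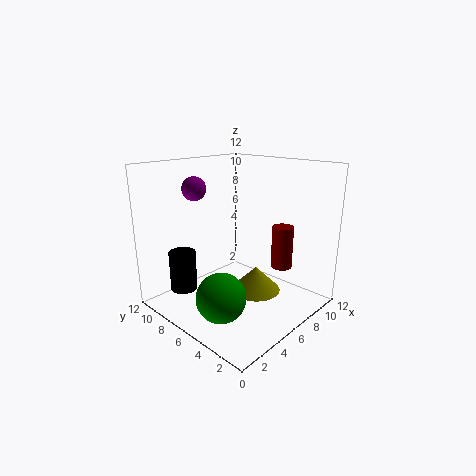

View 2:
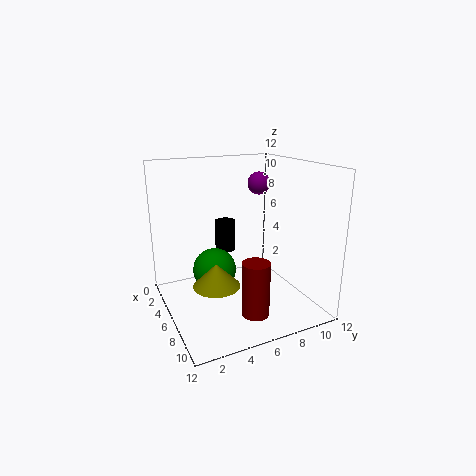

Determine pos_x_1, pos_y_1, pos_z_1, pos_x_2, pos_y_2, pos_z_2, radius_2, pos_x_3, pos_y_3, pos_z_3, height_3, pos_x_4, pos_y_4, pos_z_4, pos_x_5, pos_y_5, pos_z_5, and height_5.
pos_x_1 = 4; pos_y_1 = 9; pos_z_1 = 10; pos_x_2 = 1; pos_y_2 = 7; pos_z_2 = 3; radius_2 = 1; pos_x_3 = 11; pos_y_3 = 5; pos_z_3 = 2; height_3 = 4; pos_x_4 = 3; pos_y_4 = 5; pos_z_4 = 2; pos_x_5 = 6; pos_y_5 = 4; pos_z_5 = 2; height_5 = 2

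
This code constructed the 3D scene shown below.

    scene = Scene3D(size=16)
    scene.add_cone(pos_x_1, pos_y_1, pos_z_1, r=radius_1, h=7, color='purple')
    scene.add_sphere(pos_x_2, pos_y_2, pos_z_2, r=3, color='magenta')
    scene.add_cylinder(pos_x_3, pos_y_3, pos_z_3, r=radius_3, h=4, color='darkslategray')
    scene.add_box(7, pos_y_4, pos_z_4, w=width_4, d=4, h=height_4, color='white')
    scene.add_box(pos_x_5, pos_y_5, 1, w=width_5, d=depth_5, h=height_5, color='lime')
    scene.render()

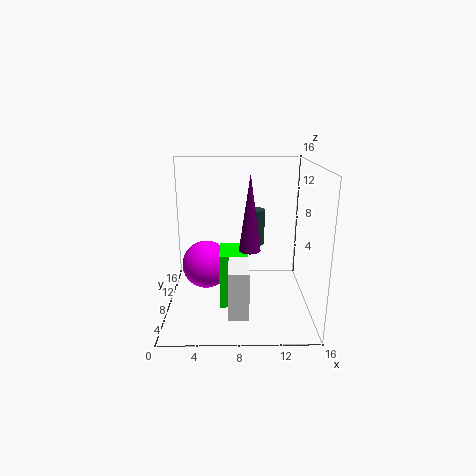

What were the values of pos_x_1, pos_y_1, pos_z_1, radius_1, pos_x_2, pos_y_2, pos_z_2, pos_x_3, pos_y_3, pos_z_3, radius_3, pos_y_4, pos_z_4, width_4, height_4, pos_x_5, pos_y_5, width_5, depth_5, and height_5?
pos_x_1 = 9; pos_y_1 = 2; pos_z_1 = 9; radius_1 = 1; pos_x_2 = 4; pos_y_2 = 12; pos_z_2 = 3; pos_x_3 = 10; pos_y_3 = 9; pos_z_3 = 7; radius_3 = 1; pos_y_4 = 1; pos_z_4 = 2; width_4 = 2; height_4 = 5; pos_x_5 = 6; pos_y_5 = 5; width_5 = 3; depth_5 = 4; height_5 = 6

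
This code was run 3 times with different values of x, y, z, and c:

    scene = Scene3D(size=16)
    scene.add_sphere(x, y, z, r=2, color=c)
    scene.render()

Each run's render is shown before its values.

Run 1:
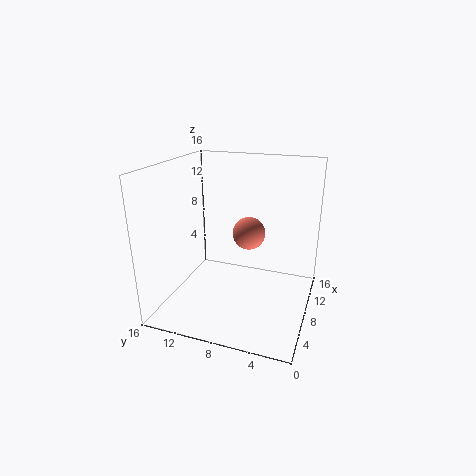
x = 12; y = 8; z = 7; c = 'salmon'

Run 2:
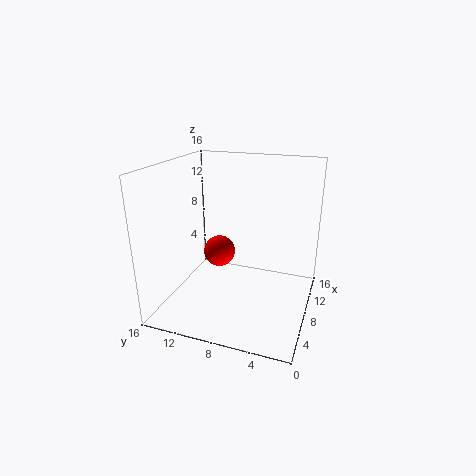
x = 12; y = 12; z = 4; c = 'red'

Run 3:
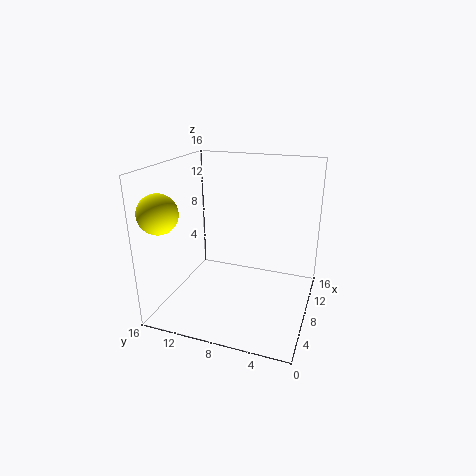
x = 2; y = 14; z = 12; c = 'yellow'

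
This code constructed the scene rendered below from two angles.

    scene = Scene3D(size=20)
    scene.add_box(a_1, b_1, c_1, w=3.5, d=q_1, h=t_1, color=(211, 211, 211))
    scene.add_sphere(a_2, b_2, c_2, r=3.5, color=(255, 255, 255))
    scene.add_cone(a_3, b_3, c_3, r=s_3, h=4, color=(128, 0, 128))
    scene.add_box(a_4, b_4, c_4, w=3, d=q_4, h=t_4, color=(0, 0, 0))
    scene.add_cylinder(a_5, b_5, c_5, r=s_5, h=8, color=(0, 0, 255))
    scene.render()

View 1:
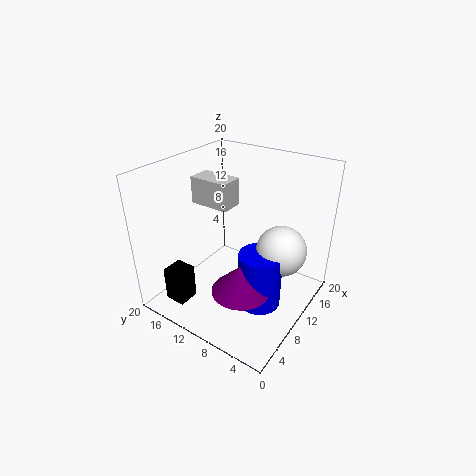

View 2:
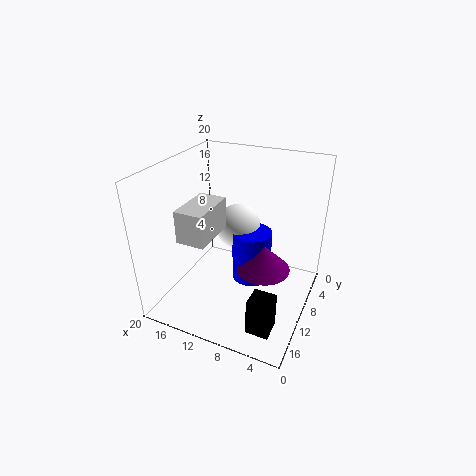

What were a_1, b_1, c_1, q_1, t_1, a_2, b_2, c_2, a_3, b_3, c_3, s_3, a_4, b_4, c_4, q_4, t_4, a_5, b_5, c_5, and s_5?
a_1 = 10.5; b_1 = 12.5; c_1 = 13; q_1 = 6; t_1 = 4; a_2 = 12.5; b_2 = 4.5; c_2 = 8.5; a_3 = 7; b_3 = 7.5; c_3 = 4; s_3 = 4; a_4 = 2.5; b_4 = 14.5; c_4 = 1; q_4 = 3; t_4 = 5; a_5 = 9.5; b_5 = 6; c_5 = 1; s_5 = 3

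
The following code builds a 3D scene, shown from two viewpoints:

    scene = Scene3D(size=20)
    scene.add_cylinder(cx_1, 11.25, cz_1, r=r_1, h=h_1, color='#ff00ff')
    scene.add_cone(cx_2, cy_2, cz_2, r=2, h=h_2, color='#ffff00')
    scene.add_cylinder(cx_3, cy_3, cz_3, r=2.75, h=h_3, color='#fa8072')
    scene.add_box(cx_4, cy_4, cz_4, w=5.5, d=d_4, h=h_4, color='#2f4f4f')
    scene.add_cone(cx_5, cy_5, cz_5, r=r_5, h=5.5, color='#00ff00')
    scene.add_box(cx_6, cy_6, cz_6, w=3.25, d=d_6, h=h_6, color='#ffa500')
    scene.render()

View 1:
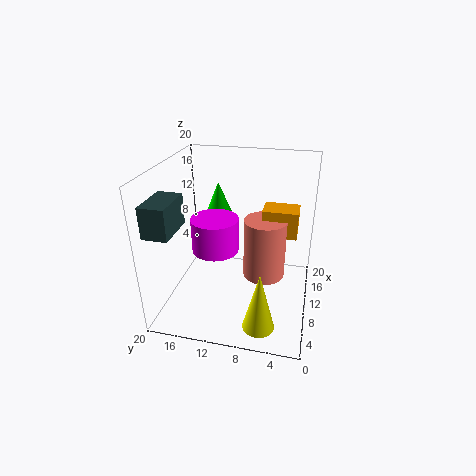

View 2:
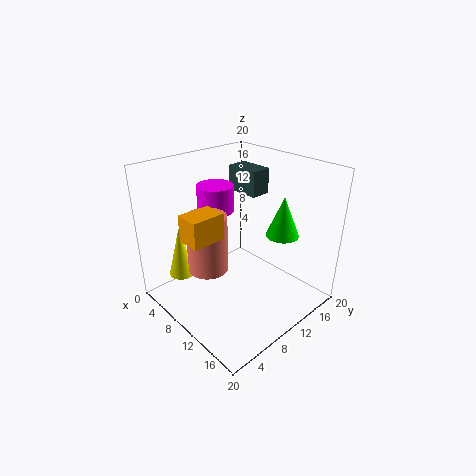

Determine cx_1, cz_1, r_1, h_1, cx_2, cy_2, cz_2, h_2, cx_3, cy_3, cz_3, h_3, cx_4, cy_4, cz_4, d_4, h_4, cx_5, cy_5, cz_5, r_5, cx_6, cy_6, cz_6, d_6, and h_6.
cx_1 = 3.75
cz_1 = 11.75
r_1 = 2.75
h_1 = 4
cx_2 = 2
cy_2 = 5.5
cz_2 = 2.25
h_2 = 7.75
cx_3 = 8.25
cy_3 = 6
cz_3 = 6
h_3 = 8
cx_4 = 1.25
cy_4 = 16.25
cz_4 = 13.25
d_4 = 3.25
h_4 = 4
cx_5 = 14.5
cy_5 = 14
cz_5 = 10.75
r_5 = 2.25
cx_6 = 8
cy_6 = 2
cz_6 = 11.75
d_6 = 4.5
h_6 = 3.5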